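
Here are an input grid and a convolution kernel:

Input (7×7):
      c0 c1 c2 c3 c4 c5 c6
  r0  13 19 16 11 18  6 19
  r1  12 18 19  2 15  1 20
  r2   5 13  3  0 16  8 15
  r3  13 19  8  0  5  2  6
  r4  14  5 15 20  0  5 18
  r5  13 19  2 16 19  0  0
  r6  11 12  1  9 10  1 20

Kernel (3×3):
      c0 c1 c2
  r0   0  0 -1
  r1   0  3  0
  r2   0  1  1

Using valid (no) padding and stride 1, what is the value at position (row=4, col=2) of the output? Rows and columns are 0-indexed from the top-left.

67

The receptive field on the input at this output position is [15 20 0 / 2 16 19 / 1 9 10]. Elementwise product with the kernel and sum: 0·-1 + 16·3 + 9·1 + 10·1.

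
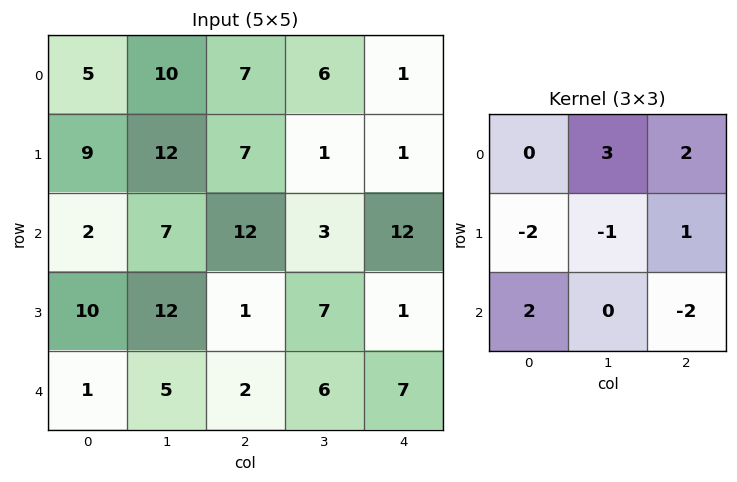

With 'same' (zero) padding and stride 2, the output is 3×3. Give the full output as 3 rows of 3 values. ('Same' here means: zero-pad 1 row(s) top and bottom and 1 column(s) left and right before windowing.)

-19 1 -11
32 10 -1
58 11 -16

Output[0,0]: The receptive field on the zero-padded input at this output position is [0 0 0 / 0 5 10 / 0 9 12]. Elementwise product with the kernel and sum: 0·3 + 0·2 + 0·-2 + 5·-1 + 10·1 + 0·2 + 12·-2.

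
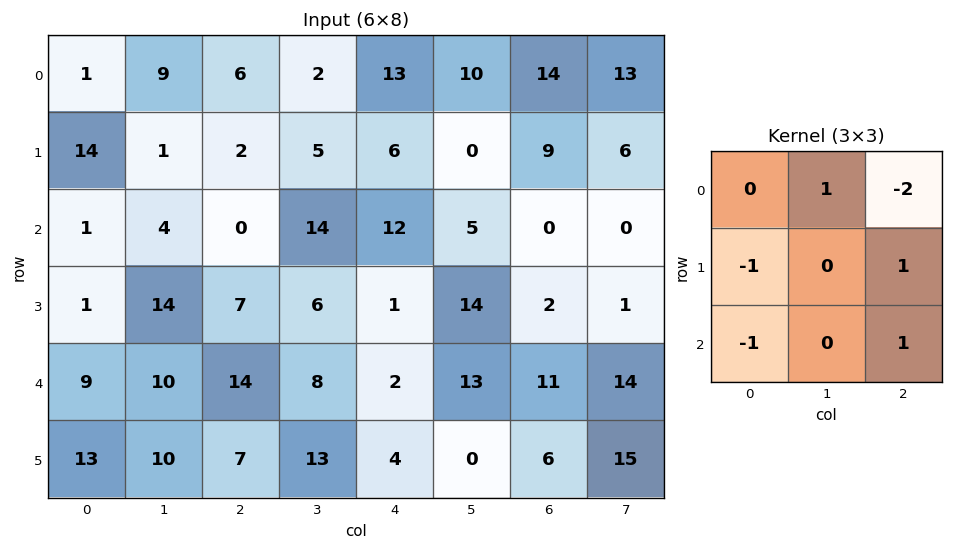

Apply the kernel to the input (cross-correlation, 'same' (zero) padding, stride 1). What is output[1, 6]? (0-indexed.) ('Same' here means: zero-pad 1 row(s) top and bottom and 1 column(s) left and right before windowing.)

-11

The receptive field on the zero-padded input at this output position is [10 14 13 / 0 9 6 / 5 0 0]. Elementwise product with the kernel and sum: 14·1 + 13·-2 + 0·-1 + 6·1 + 5·-1 + 0·1.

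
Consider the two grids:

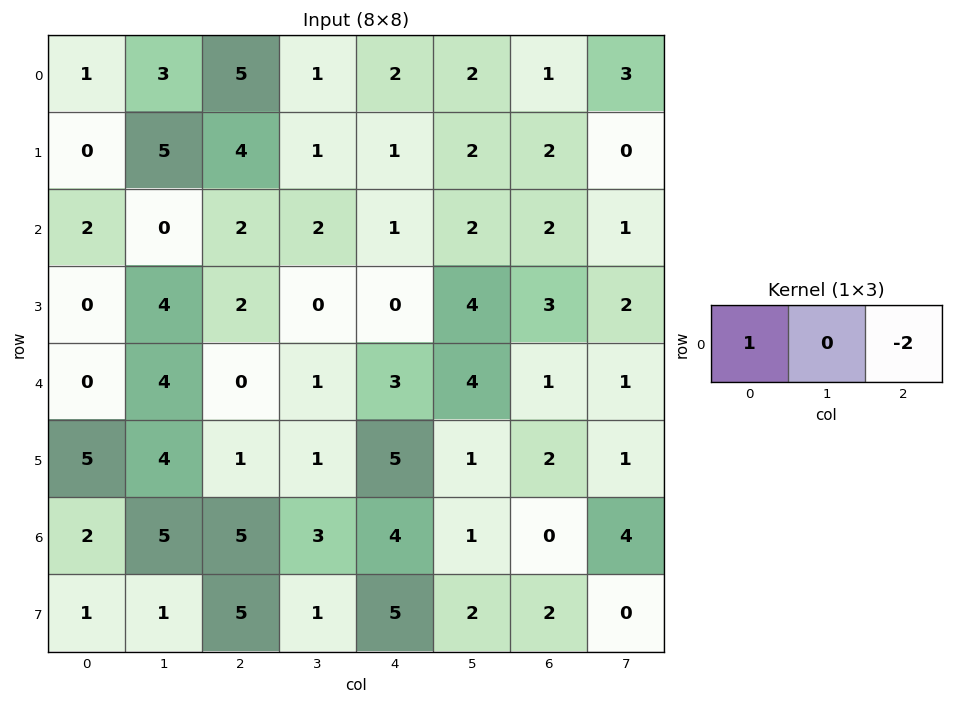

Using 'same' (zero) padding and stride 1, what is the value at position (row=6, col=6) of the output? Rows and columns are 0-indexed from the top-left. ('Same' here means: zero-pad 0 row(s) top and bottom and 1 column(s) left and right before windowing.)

The receptive field on the zero-padded input at this output position is [1 0 4]. Elementwise product with the kernel and sum: 1·1 + 4·-2.

-7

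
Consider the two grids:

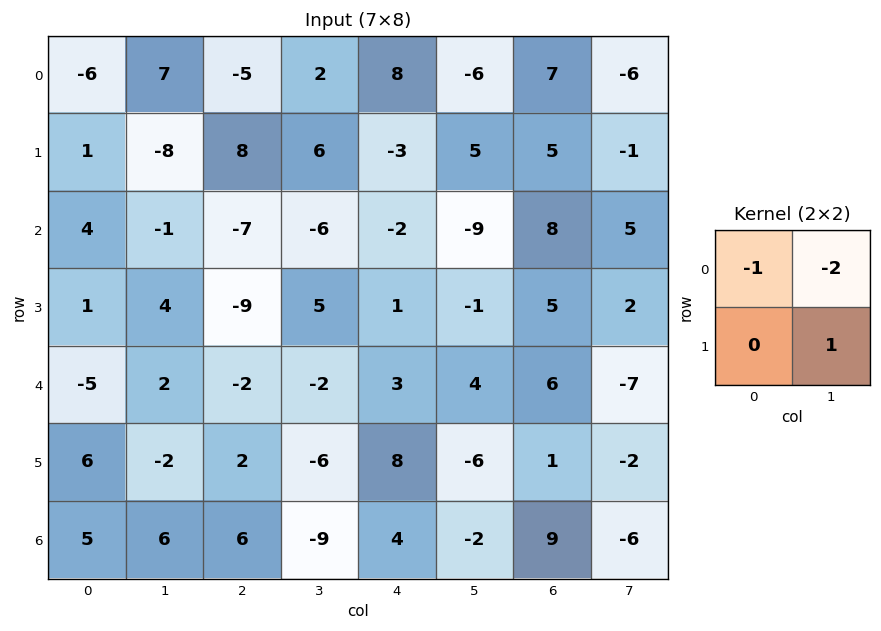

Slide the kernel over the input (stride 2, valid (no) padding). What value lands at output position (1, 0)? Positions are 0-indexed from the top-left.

The receptive field on the input at this output position is [4 -1 / 1 4]. Elementwise product with the kernel and sum: 4·-1 + -1·-2 + 4·1.

2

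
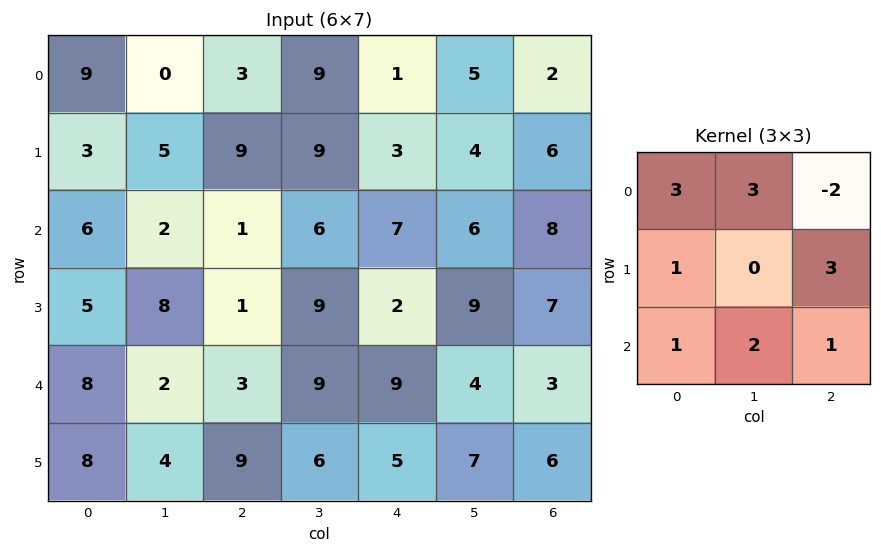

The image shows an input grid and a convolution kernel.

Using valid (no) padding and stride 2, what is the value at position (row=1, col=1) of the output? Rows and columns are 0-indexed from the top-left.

44

The receptive field on the input at this output position is [1 6 7 / 1 9 2 / 3 9 9]. Elementwise product with the kernel and sum: 1·3 + 6·3 + 7·-2 + 1·1 + 2·3 + 3·1 + 9·2 + 9·1.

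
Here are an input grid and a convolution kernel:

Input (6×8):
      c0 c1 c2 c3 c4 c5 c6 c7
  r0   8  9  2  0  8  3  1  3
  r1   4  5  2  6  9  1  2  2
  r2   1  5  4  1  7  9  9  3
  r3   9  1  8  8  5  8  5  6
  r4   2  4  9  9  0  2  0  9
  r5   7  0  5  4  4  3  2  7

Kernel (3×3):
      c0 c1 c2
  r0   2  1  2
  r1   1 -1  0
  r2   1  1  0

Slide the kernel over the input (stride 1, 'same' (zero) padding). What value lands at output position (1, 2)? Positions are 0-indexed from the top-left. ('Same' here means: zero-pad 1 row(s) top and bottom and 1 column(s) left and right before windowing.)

32

The receptive field on the zero-padded input at this output position is [9 2 0 / 5 2 6 / 5 4 1]. Elementwise product with the kernel and sum: 9·2 + 2·1 + 0·2 + 5·1 + 2·-1 + 5·1 + 4·1.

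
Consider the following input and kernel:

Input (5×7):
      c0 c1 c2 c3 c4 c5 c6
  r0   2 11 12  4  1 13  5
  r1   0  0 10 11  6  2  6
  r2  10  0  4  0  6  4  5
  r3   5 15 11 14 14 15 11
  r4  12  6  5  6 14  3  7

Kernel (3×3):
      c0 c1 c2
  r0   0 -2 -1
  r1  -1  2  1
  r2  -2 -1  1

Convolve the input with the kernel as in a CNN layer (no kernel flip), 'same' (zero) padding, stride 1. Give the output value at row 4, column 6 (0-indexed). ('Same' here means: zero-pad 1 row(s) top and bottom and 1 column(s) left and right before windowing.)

-11

The receptive field on the zero-padded input at this output position is [15 11 0 / 3 7 0 / 0 0 0]. Elementwise product with the kernel and sum: 11·-2 + 0·-1 + 3·-1 + 7·2 + 0·1 + 0·-2 + 0·-1 + 0·1.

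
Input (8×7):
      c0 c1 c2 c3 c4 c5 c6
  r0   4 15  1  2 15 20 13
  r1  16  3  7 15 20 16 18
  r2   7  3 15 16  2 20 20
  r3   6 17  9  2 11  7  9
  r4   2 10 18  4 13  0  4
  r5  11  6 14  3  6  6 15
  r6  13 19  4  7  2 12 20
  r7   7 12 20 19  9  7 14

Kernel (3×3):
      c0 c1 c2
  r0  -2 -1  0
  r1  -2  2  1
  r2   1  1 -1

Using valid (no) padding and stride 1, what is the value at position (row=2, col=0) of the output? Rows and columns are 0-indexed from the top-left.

The receptive field on the input at this output position is [7 3 15 / 6 17 9 / 2 10 18]. Elementwise product with the kernel and sum: 7·-2 + 3·-1 + 6·-2 + 17·2 + 9·1 + 2·1 + 10·1 + 18·-1.

8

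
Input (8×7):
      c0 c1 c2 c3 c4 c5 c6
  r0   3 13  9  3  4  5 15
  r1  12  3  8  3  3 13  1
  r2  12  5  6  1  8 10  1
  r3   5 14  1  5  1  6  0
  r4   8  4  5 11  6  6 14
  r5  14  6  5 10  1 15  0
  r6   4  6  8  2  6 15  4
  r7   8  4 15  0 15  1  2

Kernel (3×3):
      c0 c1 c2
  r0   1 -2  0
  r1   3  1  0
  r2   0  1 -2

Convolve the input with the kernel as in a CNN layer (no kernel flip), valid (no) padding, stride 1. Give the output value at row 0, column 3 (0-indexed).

-5

The receptive field on the input at this output position is [3 4 5 / 3 3 13 / 1 8 10]. Elementwise product with the kernel and sum: 3·1 + 4·-2 + 3·3 + 3·1 + 8·1 + 10·-2.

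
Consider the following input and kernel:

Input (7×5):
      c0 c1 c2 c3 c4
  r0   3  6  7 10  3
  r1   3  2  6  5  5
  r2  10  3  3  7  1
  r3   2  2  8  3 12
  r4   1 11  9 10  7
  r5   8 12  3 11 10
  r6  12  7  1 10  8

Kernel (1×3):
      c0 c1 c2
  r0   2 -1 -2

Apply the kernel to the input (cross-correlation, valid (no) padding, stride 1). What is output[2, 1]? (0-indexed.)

-11

The receptive field on the input at this output position is [3 3 7]. Elementwise product with the kernel and sum: 3·2 + 3·-1 + 7·-2.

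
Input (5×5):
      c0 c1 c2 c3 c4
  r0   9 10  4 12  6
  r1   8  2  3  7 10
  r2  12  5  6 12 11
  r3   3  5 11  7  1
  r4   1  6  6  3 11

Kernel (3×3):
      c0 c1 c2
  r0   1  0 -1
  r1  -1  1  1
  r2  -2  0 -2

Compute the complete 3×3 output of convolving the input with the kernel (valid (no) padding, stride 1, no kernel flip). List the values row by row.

-34 -28 -22
-24 -16 -14
5 -12 -42

Output[0,0]: The receptive field on the input at this output position is [9 10 4 / 8 2 3 / 12 5 6]. Elementwise product with the kernel and sum: 9·1 + 4·-1 + 8·-1 + 2·1 + 3·1 + 12·-2 + 6·-2.
Output[0,1]: The receptive field on the input at this output position is [10 4 12 / 2 3 7 / 5 6 12]. Elementwise product with the kernel and sum: 10·1 + 12·-1 + 2·-1 + 3·1 + 7·1 + 5·-2 + 12·-2.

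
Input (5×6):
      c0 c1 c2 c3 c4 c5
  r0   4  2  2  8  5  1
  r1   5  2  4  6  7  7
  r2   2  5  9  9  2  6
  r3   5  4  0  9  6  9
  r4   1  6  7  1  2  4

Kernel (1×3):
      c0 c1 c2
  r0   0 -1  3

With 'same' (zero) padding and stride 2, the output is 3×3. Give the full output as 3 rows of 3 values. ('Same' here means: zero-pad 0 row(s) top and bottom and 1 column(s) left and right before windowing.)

2 22 -2
13 18 16
17 -4 10

Output[0,0]: The receptive field on the zero-padded input at this output position is [0 4 2]. Elementwise product with the kernel and sum: 4·-1 + 2·3.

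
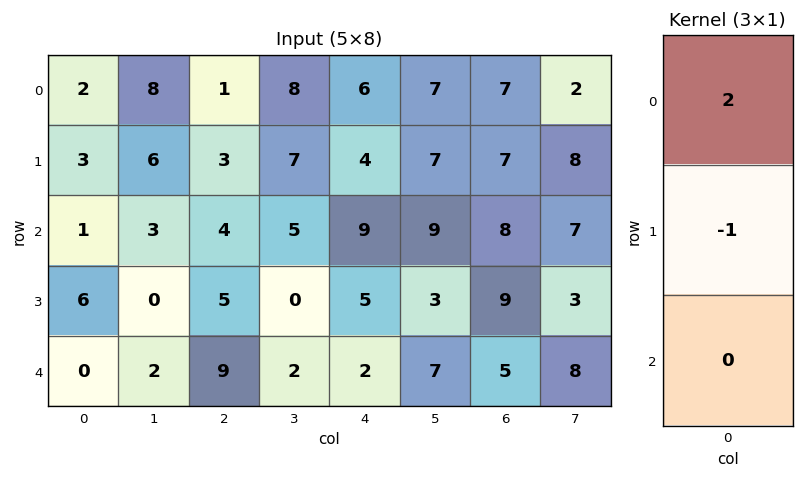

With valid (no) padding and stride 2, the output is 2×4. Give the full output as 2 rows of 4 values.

Output[0,0]: The receptive field on the input at this output position is [2 / 3 / 1]. Elementwise product with the kernel and sum: 2·2 + 3·-1.

1 -1 8 7
-4 3 13 7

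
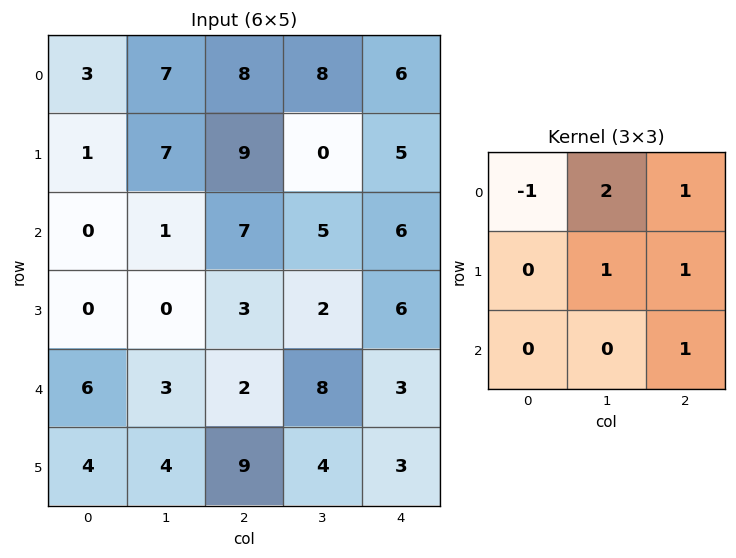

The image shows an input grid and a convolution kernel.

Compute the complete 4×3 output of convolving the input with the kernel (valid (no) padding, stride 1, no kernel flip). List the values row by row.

Output[0,0]: The receptive field on the input at this output position is [3 7 8 / 1 7 9 / 0 1 7]. Elementwise product with the kernel and sum: 3·-1 + 7·2 + 8·1 + 7·1 + 9·1 + 7·1.

42 31 25
33 25 13
14 31 20
17 22 21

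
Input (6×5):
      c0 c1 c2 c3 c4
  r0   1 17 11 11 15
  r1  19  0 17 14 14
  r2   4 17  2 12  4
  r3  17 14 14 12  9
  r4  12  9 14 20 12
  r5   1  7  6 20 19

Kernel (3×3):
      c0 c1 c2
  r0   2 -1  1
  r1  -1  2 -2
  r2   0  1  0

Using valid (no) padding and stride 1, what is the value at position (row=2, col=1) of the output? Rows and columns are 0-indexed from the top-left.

48

The receptive field on the input at this output position is [17 2 12 / 14 14 12 / 9 14 20]. Elementwise product with the kernel and sum: 17·2 + 2·-1 + 12·1 + 14·-1 + 14·2 + 12·-2 + 14·1.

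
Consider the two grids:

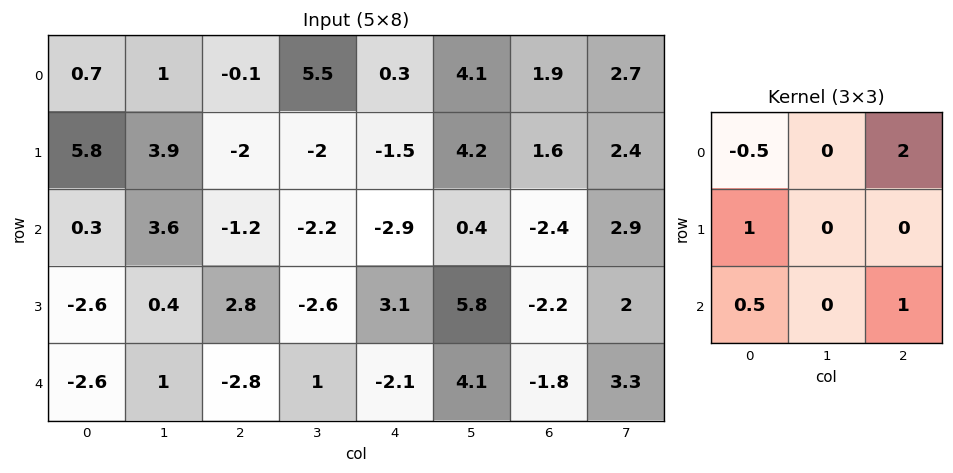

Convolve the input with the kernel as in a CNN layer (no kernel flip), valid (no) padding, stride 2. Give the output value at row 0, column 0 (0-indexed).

4.2

The receptive field on the input at this output position is [0.7 1 -0.1 / 5.8 3.9 -2 / 0.3 3.6 -1.2]. Elementwise product with the kernel and sum: 0.7·-0.5 + -0.1·2 + 5.8·1 + 0.3·0.5 + -1.2·1.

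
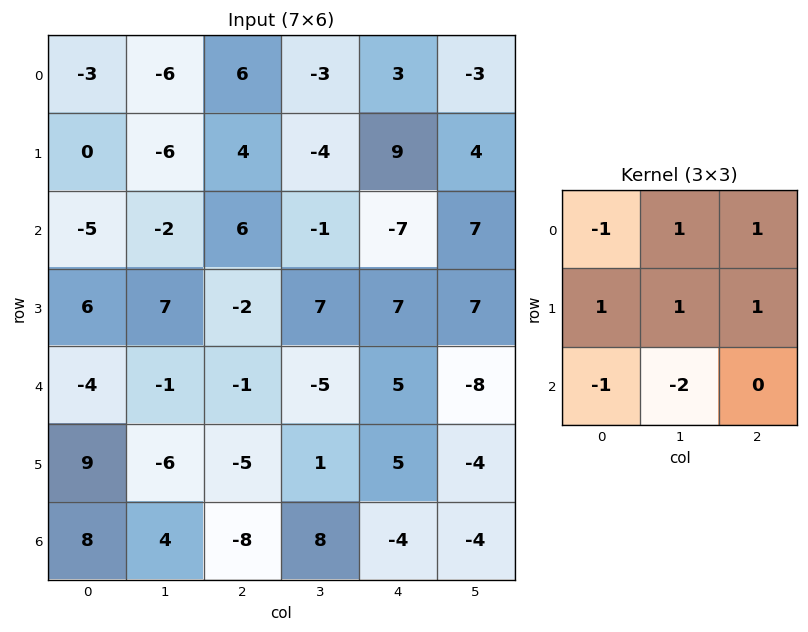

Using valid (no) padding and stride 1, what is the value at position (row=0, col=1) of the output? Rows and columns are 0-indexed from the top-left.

The receptive field on the input at this output position is [-6 6 -3 / -6 4 -4 / -2 6 -1]. Elementwise product with the kernel and sum: -6·-1 + 6·1 + -3·1 + -6·1 + 4·1 + -4·1 + -2·-1 + 6·-2.

-7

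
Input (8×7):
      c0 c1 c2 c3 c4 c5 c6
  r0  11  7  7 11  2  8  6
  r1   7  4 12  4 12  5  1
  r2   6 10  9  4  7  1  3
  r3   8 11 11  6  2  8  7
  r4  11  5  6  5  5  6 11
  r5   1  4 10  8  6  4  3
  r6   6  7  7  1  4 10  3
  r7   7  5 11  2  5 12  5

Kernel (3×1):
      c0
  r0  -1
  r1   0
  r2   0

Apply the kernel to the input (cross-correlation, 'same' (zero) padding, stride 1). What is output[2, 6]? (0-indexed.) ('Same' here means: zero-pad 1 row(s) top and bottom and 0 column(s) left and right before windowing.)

-1

The receptive field on the zero-padded input at this output position is [1 / 3 / 7]. Elementwise product with the kernel and sum: 1·-1.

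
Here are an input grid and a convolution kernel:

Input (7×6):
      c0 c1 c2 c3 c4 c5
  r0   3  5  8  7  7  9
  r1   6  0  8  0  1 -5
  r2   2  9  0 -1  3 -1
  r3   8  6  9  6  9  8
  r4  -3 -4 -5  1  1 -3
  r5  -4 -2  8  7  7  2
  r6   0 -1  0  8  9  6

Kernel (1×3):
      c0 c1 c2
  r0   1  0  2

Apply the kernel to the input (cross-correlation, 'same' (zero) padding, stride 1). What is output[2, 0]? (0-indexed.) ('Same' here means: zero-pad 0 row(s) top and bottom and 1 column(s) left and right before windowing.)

The receptive field on the zero-padded input at this output position is [0 2 9]. Elementwise product with the kernel and sum: 0·1 + 9·2.

18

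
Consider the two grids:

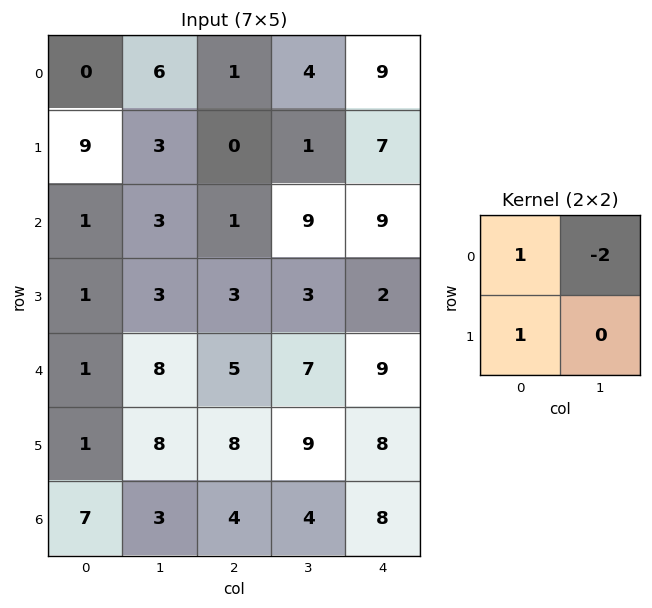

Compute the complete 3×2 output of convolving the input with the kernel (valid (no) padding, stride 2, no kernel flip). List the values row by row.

Output[0,0]: The receptive field on the input at this output position is [0 6 / 9 3]. Elementwise product with the kernel and sum: 0·1 + 6·-2 + 9·1.

-3 -7
-4 -14
-14 -1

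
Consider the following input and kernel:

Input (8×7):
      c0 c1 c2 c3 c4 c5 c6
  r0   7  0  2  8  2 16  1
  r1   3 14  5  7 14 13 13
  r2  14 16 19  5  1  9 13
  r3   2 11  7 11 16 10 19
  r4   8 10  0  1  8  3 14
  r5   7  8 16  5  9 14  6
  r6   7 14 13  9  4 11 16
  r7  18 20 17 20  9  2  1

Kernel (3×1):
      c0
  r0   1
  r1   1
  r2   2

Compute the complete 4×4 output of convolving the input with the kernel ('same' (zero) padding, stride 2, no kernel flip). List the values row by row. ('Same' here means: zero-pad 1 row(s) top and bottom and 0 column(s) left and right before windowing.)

13 12 30 27
21 38 47 64
24 39 42 45
50 63 31 24

Output[0,0]: The receptive field on the zero-padded input at this output position is [0 / 7 / 3]. Elementwise product with the kernel and sum: 0·1 + 7·1 + 3·2.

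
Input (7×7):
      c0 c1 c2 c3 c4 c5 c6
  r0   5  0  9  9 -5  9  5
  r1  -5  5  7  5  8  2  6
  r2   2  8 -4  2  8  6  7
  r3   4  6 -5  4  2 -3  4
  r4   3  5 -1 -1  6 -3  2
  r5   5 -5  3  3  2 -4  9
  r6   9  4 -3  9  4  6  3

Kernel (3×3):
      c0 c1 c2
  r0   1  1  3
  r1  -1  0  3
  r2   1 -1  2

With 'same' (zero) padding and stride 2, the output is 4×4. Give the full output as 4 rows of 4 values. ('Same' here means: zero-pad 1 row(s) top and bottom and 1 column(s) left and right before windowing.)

15 35 19 -13
42 44 31 -5
22 3 -18 -9
2 30 2 -1

Output[0,0]: The receptive field on the zero-padded input at this output position is [0 0 0 / 0 5 0 / 0 -5 5]. Elementwise product with the kernel and sum: 0·1 + 0·1 + 0·3 + 0·-1 + 0·3 + 0·1 + -5·-1 + 5·2.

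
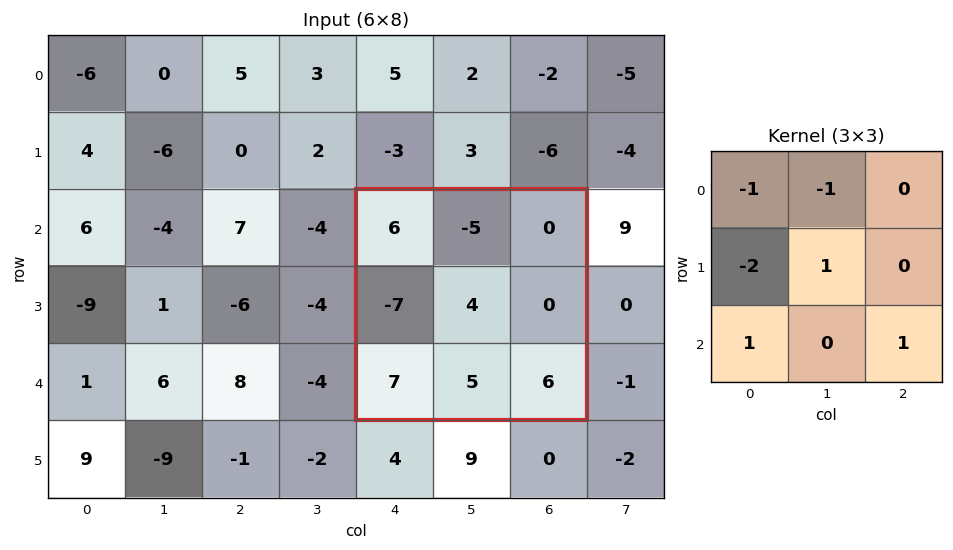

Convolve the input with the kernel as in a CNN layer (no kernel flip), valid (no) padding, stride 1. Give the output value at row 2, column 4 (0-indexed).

The receptive field on the input at this output position is [6 -5 0 / -7 4 0 / 7 5 6]. Elementwise product with the kernel and sum: 6·-1 + -5·-1 + -7·-2 + 4·1 + 7·1 + 6·1.

30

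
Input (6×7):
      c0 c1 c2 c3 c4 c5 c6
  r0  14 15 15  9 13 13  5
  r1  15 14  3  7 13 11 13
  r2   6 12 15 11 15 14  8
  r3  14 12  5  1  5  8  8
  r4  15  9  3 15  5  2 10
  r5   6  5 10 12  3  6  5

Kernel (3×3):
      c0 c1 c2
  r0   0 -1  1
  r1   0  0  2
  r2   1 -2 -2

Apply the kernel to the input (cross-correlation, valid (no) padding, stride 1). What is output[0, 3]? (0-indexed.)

-25

The receptive field on the input at this output position is [9 13 13 / 7 13 11 / 11 15 14]. Elementwise product with the kernel and sum: 13·-1 + 13·1 + 11·2 + 11·1 + 15·-2 + 14·-2.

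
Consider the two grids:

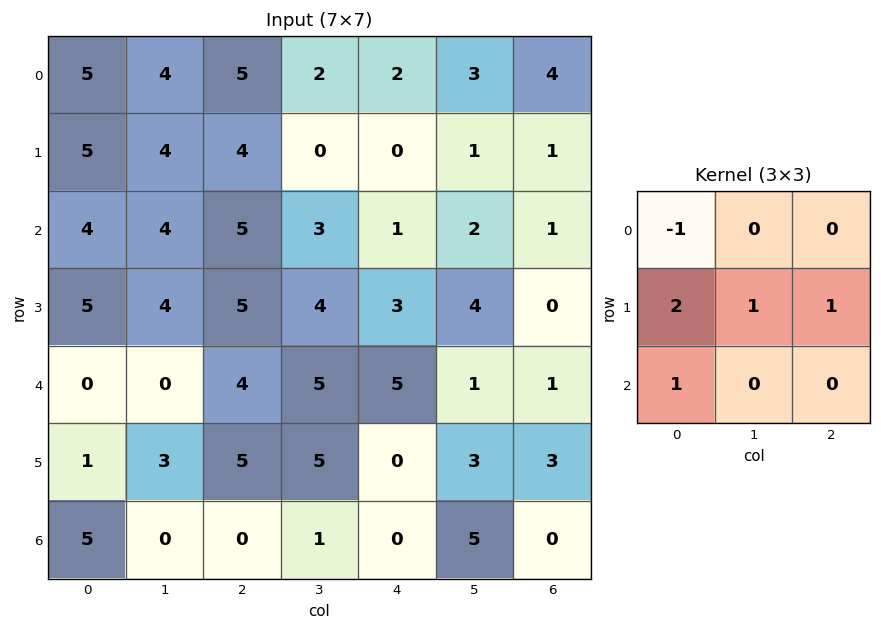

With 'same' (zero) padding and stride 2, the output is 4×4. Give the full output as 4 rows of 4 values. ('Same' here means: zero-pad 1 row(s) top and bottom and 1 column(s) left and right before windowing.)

9 19 9 11
8 16 13 8
0 8 17 2
5 -2 2 7

Output[0,0]: The receptive field on the zero-padded input at this output position is [0 0 0 / 0 5 4 / 0 5 4]. Elementwise product with the kernel and sum: 0·-1 + 0·2 + 5·1 + 4·1 + 0·1.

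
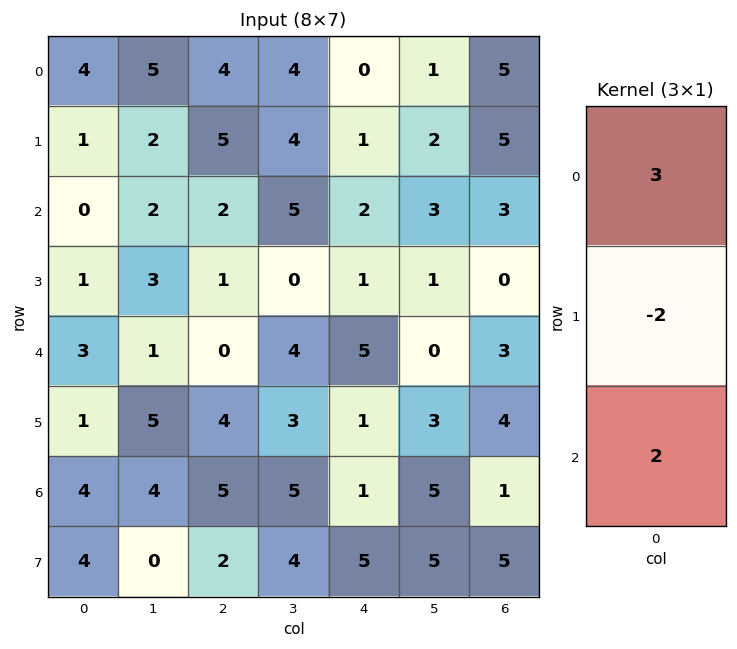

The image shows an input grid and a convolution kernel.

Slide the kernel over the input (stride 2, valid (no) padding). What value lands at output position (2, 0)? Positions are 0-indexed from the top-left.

The receptive field on the input at this output position is [3 / 1 / 4]. Elementwise product with the kernel and sum: 3·3 + 1·-2 + 4·2.

15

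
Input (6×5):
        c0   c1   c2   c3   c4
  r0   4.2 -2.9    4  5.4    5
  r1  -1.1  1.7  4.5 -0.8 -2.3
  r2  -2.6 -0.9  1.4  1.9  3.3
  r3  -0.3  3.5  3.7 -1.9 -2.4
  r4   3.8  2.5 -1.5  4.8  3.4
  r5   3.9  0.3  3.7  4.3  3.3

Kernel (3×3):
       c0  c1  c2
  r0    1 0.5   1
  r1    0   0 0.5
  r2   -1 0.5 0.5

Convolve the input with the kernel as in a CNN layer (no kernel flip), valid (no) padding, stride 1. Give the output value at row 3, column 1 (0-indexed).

9.55

The receptive field on the input at this output position is [3.5 3.7 -1.9 / 2.5 -1.5 4.8 / 0.3 3.7 4.3]. Elementwise product with the kernel and sum: 3.5·1 + 3.7·0.5 + -1.9·1 + 4.8·0.5 + 0.3·-1 + 3.7·0.5 + 4.3·0.5.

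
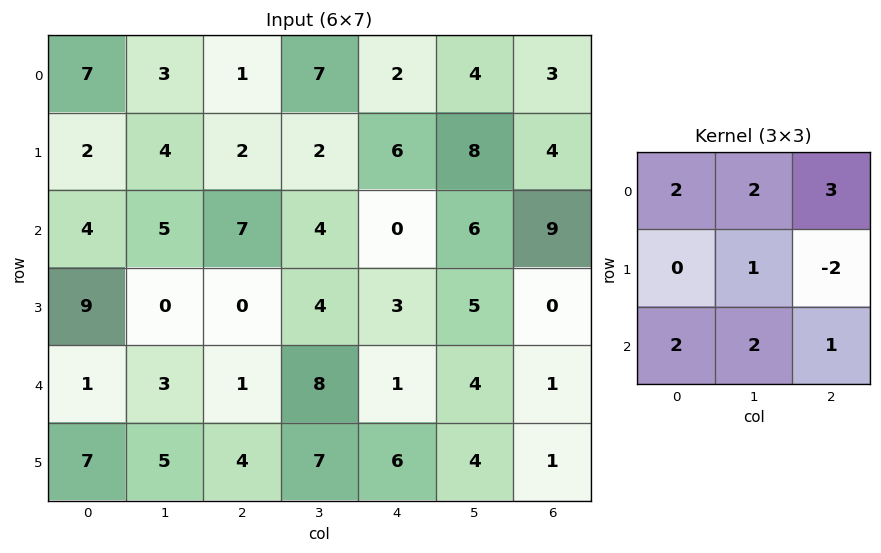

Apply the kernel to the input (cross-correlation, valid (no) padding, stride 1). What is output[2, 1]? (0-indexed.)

44

The receptive field on the input at this output position is [5 7 4 / 0 0 4 / 3 1 8]. Elementwise product with the kernel and sum: 5·2 + 7·2 + 4·3 + 0·1 + 4·-2 + 3·2 + 1·2 + 8·1.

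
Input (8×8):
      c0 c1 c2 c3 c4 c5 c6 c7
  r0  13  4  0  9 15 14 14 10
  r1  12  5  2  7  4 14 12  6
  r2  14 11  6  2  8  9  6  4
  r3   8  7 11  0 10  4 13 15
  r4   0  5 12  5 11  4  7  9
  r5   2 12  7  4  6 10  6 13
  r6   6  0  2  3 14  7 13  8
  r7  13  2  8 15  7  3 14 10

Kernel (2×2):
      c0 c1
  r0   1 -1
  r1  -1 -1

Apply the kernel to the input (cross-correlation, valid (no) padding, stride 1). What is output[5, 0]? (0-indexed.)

The receptive field on the input at this output position is [2 12 / 6 0]. Elementwise product with the kernel and sum: 2·1 + 12·-1 + 6·-1 + 0·-1.

-16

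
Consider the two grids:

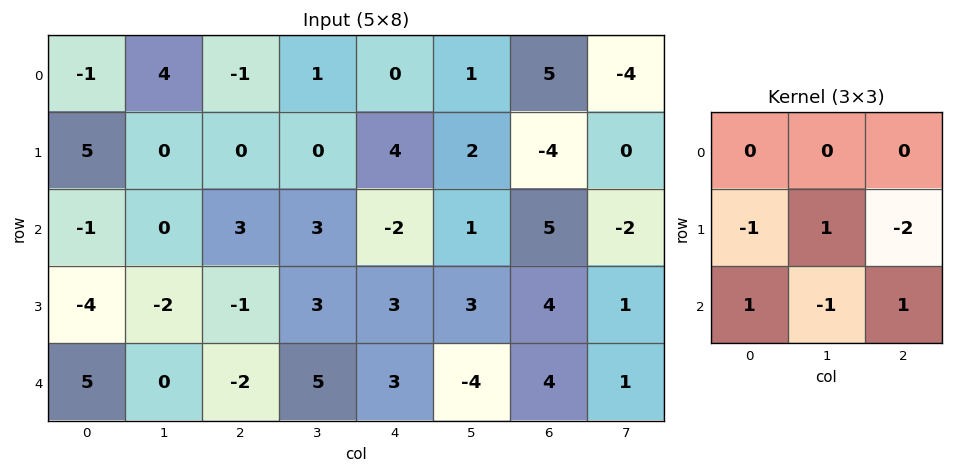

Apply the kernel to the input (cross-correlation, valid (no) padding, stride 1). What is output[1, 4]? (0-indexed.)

-3

The receptive field on the input at this output position is [4 2 -4 / -2 1 5 / 3 3 4]. Elementwise product with the kernel and sum: -2·-1 + 1·1 + 5·-2 + 3·1 + 3·-1 + 4·1.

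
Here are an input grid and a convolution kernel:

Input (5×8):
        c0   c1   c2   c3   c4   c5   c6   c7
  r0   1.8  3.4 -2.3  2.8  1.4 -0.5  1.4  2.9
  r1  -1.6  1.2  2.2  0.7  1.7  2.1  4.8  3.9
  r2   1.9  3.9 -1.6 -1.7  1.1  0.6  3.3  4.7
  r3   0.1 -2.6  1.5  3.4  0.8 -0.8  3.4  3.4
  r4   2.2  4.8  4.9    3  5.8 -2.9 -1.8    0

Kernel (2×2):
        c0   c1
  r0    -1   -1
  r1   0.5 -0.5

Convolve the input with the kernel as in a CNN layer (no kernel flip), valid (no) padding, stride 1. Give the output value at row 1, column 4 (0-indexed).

-3.55

The receptive field on the input at this output position is [1.7 2.1 / 1.1 0.6]. Elementwise product with the kernel and sum: 1.7·-1 + 2.1·-1 + 1.1·0.5 + 0.6·-0.5.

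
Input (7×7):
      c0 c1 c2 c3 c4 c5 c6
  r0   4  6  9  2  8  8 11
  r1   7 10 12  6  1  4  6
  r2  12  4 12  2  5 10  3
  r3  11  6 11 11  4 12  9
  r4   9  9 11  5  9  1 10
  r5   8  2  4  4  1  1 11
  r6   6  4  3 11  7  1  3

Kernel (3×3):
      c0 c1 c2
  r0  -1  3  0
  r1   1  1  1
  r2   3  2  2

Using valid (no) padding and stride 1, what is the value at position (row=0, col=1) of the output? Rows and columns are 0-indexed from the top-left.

The receptive field on the input at this output position is [6 9 2 / 10 12 6 / 4 12 2]. Elementwise product with the kernel and sum: 6·-1 + 9·3 + 10·1 + 12·1 + 6·1 + 4·3 + 12·2 + 2·2.

89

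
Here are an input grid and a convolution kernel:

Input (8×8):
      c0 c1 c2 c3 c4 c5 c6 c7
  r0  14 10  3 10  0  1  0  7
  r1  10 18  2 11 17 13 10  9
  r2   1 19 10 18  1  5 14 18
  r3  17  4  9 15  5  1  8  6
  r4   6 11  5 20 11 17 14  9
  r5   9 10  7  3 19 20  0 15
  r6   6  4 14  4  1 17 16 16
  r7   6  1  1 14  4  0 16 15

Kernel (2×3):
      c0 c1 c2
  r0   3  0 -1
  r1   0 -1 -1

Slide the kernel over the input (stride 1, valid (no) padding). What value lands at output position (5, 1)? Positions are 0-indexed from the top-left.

The receptive field on the input at this output position is [10 7 3 / 4 14 4]. Elementwise product with the kernel and sum: 10·3 + 3·-1 + 14·-1 + 4·-1.

9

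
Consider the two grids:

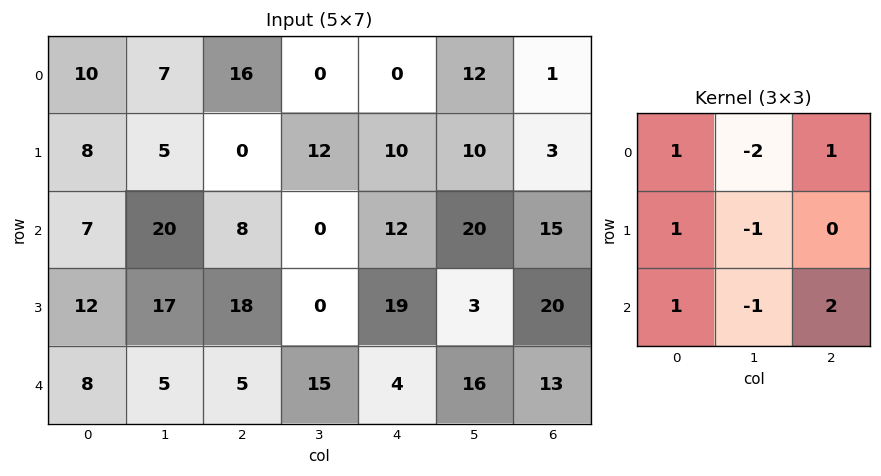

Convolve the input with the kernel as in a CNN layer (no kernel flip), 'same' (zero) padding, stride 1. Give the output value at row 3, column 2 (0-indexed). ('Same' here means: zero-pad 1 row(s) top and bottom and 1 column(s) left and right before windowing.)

The receptive field on the zero-padded input at this output position is [20 8 0 / 17 18 0 / 5 5 15]. Elementwise product with the kernel and sum: 20·1 + 8·-2 + 0·1 + 17·1 + 18·-1 + 5·1 + 5·-1 + 15·2.

33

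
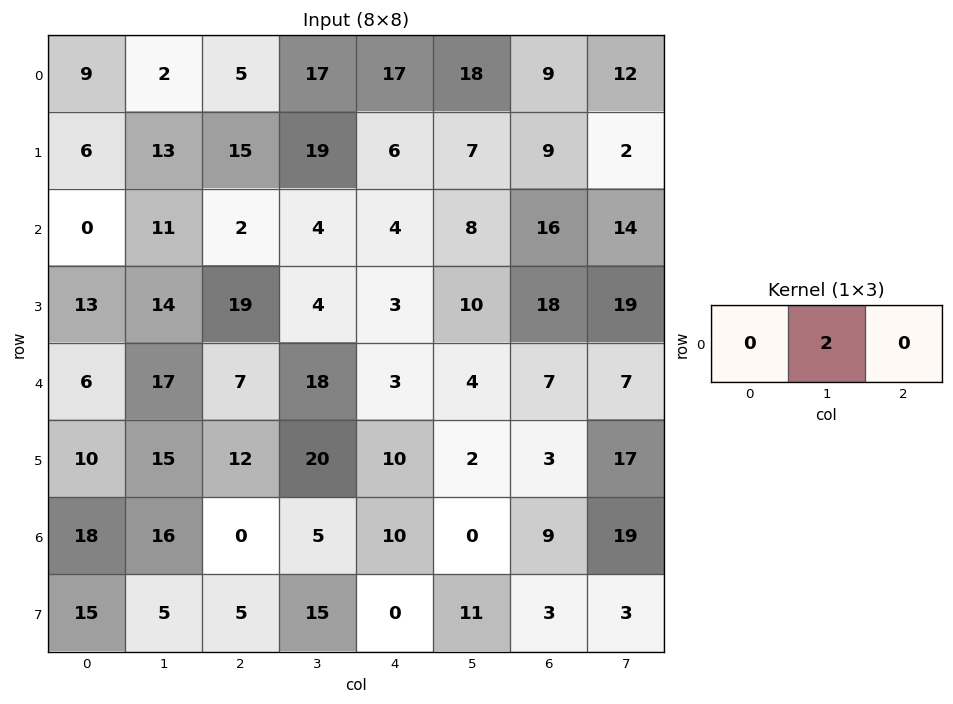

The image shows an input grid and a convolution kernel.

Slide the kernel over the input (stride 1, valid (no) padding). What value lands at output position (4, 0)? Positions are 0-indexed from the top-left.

34

The receptive field on the input at this output position is [6 17 7]. Elementwise product with the kernel and sum: 17·2.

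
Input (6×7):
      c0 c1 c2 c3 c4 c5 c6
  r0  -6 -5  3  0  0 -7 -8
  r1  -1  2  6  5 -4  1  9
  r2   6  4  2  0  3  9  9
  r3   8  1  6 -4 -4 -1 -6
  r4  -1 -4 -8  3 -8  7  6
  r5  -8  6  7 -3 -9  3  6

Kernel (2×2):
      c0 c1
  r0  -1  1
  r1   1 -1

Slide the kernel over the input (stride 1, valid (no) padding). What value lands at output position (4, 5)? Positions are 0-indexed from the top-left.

-4

The receptive field on the input at this output position is [7 6 / 3 6]. Elementwise product with the kernel and sum: 7·-1 + 6·1 + 3·1 + 6·-1.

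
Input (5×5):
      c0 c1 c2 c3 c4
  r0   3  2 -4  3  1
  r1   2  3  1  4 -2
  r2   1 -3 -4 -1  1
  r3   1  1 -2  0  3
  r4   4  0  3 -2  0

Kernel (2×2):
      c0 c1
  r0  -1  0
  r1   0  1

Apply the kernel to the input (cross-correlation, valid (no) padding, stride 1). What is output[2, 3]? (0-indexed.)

4

The receptive field on the input at this output position is [-1 1 / 0 3]. Elementwise product with the kernel and sum: -1·-1 + 3·1.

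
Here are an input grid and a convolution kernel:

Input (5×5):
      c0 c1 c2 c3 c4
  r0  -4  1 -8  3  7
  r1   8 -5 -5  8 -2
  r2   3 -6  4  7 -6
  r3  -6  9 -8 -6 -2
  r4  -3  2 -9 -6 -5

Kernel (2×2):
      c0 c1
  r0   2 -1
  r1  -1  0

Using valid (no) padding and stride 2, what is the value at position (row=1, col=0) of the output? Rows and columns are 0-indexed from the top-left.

The receptive field on the input at this output position is [3 -6 / -6 9]. Elementwise product with the kernel and sum: 3·2 + -6·-1 + -6·-1.

18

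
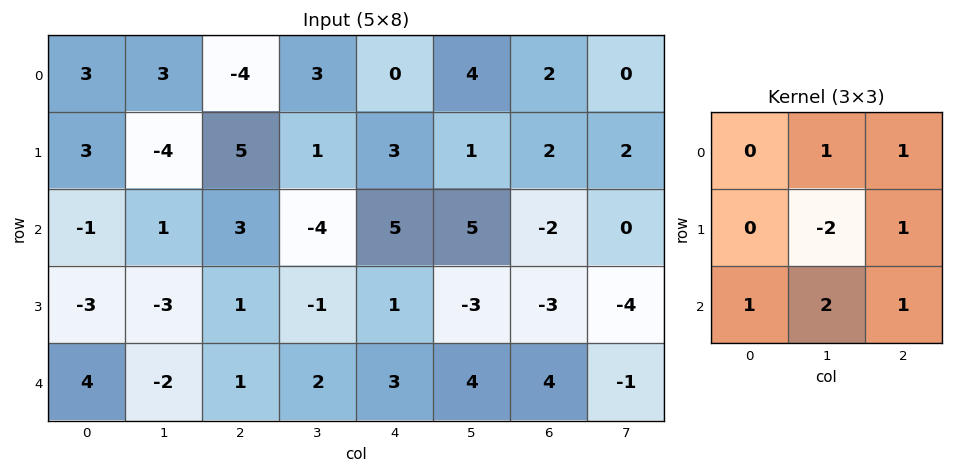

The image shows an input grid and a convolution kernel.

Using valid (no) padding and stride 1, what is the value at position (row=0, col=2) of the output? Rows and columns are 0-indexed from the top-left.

The receptive field on the input at this output position is [-4 3 0 / 5 1 3 / 3 -4 5]. Elementwise product with the kernel and sum: 3·1 + 0·1 + 1·-2 + 3·1 + 3·1 + -4·2 + 5·1.

4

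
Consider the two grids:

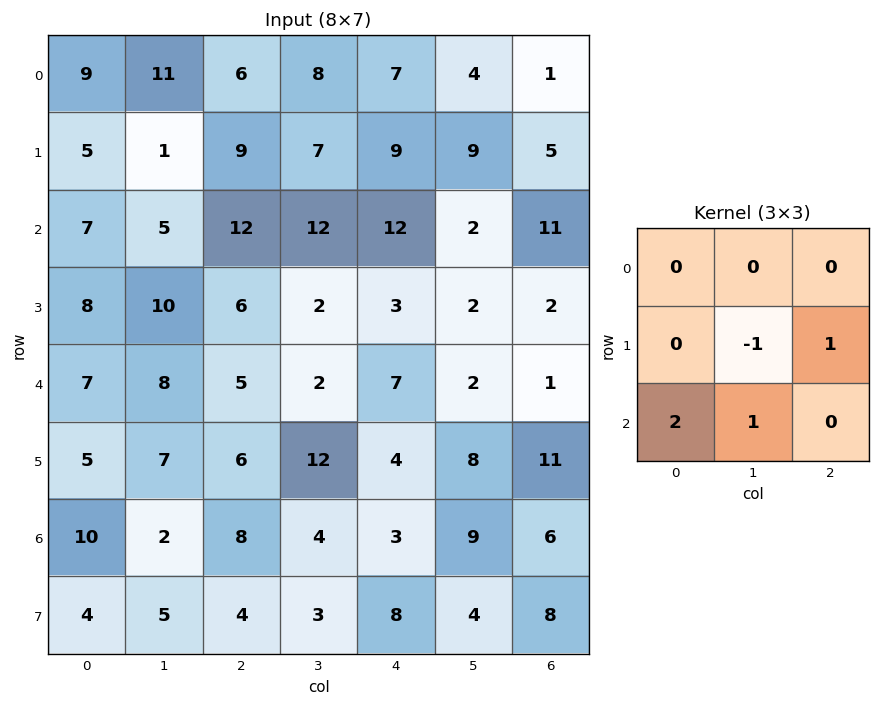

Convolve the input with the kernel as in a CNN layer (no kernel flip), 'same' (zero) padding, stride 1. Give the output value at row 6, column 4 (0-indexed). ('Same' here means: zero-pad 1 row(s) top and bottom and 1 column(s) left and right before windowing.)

20

The receptive field on the zero-padded input at this output position is [12 4 8 / 4 3 9 / 3 8 4]. Elementwise product with the kernel and sum: 3·-1 + 9·1 + 3·2 + 8·1.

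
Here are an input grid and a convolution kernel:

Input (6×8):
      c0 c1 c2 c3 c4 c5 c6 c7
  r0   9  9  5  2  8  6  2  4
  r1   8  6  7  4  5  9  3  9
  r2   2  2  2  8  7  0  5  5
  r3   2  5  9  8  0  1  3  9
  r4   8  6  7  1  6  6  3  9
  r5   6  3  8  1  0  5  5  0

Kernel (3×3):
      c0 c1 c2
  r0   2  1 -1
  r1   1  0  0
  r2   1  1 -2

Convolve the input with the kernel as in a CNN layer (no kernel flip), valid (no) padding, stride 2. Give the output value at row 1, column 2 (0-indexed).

15

The receptive field on the input at this output position is [7 0 5 / 0 1 3 / 6 6 3]. Elementwise product with the kernel and sum: 7·2 + 0·1 + 5·-1 + 0·1 + 6·1 + 6·1 + 3·-2.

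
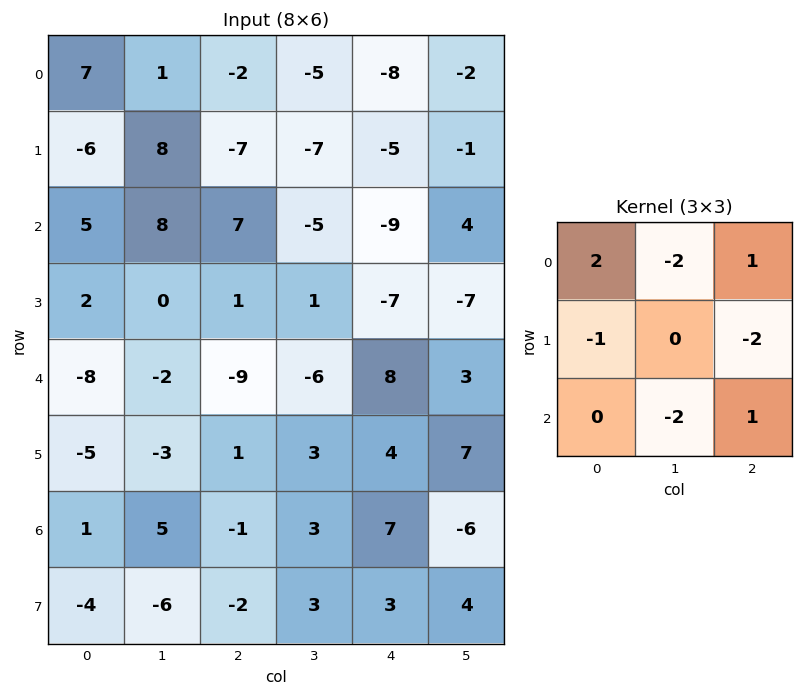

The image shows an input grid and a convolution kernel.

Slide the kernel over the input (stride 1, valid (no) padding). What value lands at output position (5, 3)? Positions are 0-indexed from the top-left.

12

The receptive field on the input at this output position is [3 4 7 / 3 7 -6 / 3 3 4]. Elementwise product with the kernel and sum: 3·2 + 4·-2 + 7·1 + 3·-1 + -6·-2 + 3·-2 + 4·1.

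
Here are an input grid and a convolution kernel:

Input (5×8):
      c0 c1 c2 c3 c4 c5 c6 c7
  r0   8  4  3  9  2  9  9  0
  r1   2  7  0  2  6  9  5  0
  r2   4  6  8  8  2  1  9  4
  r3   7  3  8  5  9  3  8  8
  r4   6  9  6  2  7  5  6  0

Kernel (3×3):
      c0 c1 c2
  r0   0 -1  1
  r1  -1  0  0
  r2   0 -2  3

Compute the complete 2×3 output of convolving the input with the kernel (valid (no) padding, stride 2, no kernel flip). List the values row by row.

9 -17 19
-5 3 7

Output[0,0]: The receptive field on the input at this output position is [8 4 3 / 2 7 0 / 4 6 8]. Elementwise product with the kernel and sum: 4·-1 + 3·1 + 2·-1 + 6·-2 + 8·3.
Output[0,1]: The receptive field on the input at this output position is [3 9 2 / 0 2 6 / 8 8 2]. Elementwise product with the kernel and sum: 9·-1 + 2·1 + 0·-1 + 8·-2 + 2·3.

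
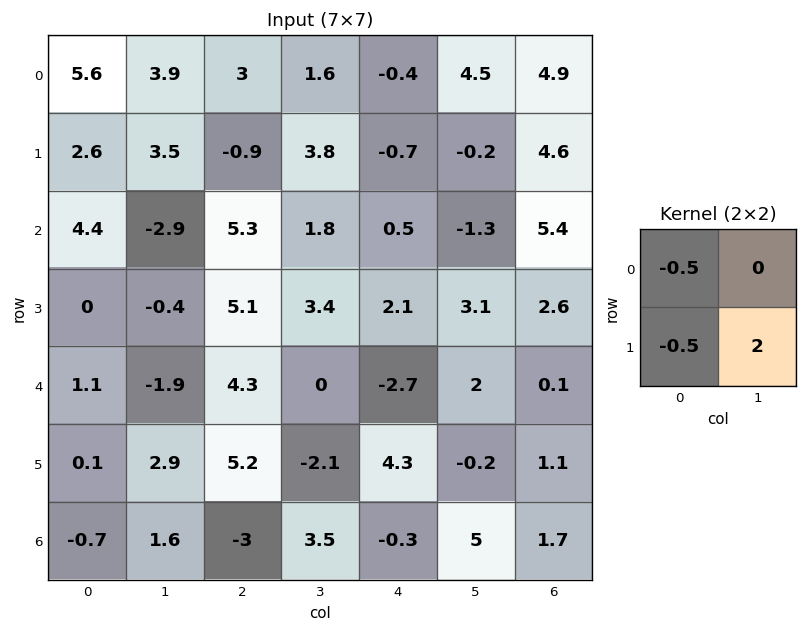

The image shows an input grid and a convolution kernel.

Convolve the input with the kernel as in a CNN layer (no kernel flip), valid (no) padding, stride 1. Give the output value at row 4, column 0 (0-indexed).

5.2

The receptive field on the input at this output position is [1.1 -1.9 / 0.1 2.9]. Elementwise product with the kernel and sum: 1.1·-0.5 + 0.1·-0.5 + 2.9·2.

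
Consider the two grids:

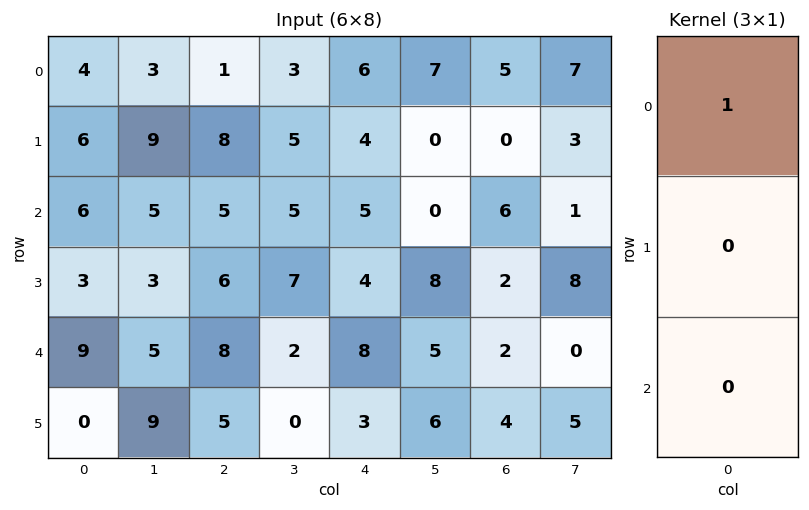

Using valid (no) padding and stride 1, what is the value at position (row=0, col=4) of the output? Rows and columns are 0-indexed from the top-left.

6

The receptive field on the input at this output position is [6 / 4 / 5]. Elementwise product with the kernel and sum: 6·1.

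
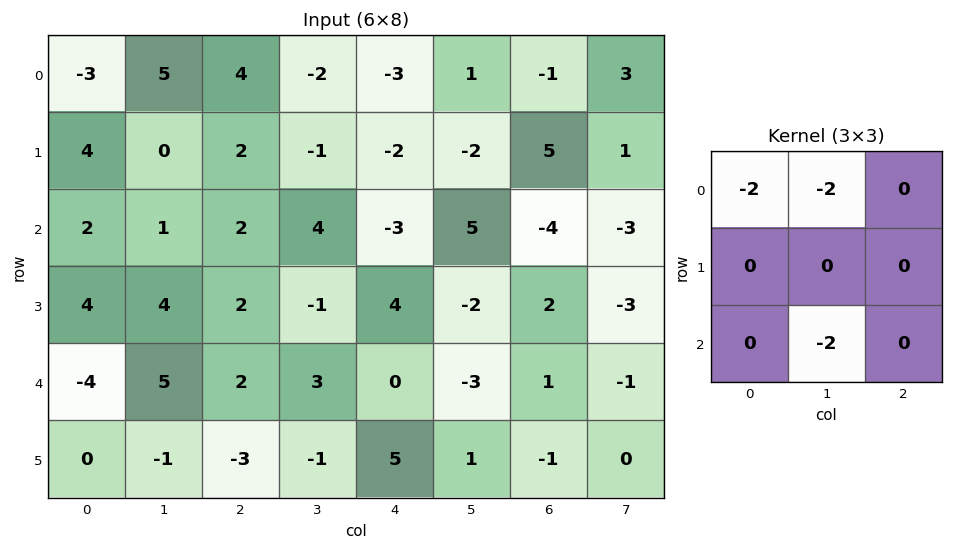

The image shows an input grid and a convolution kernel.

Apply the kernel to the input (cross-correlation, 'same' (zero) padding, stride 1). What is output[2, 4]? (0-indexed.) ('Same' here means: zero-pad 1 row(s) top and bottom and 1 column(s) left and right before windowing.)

-2

The receptive field on the zero-padded input at this output position is [-1 -2 -2 / 4 -3 5 / -1 4 -2]. Elementwise product with the kernel and sum: -1·-2 + -2·-2 + 4·-2.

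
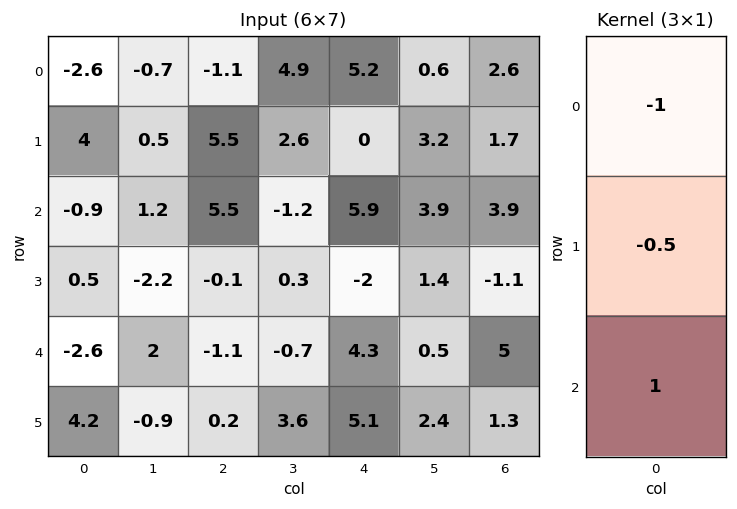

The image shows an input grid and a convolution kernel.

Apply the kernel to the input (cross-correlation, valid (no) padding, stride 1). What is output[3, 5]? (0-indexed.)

The receptive field on the input at this output position is [1.4 / 0.5 / 2.4]. Elementwise product with the kernel and sum: 1.4·-1 + 0.5·-0.5 + 2.4·1.

0.75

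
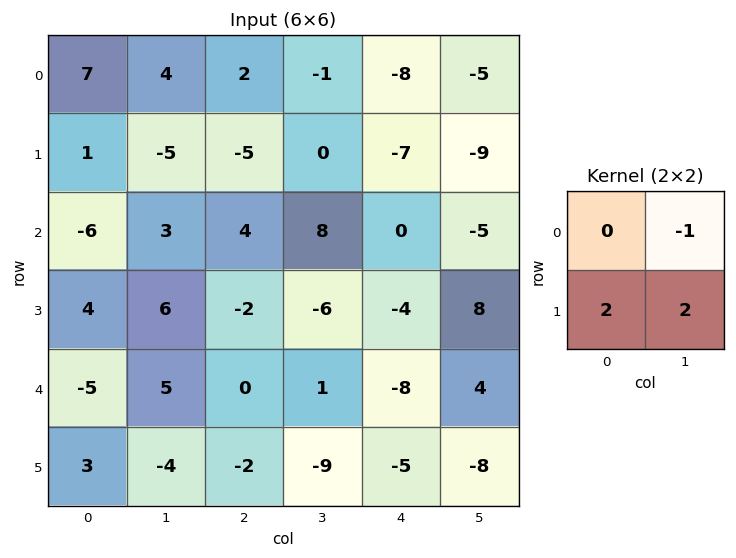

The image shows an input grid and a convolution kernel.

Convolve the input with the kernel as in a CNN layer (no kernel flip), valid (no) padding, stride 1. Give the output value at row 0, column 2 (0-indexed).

-9

The receptive field on the input at this output position is [2 -1 / -5 0]. Elementwise product with the kernel and sum: -1·-1 + -5·2 + 0·2.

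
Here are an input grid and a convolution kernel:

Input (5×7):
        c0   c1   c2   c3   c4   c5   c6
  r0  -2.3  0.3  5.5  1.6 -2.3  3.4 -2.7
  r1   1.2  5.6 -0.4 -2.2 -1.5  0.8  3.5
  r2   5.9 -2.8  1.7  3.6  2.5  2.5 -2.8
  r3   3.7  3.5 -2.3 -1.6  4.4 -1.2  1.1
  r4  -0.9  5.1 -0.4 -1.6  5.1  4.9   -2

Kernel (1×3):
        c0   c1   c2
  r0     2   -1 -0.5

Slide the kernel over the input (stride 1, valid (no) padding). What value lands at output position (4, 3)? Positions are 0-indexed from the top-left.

The receptive field on the input at this output position is [-1.6 5.1 4.9]. Elementwise product with the kernel and sum: -1.6·2 + 5.1·-1 + 4.9·-0.5.

-10.75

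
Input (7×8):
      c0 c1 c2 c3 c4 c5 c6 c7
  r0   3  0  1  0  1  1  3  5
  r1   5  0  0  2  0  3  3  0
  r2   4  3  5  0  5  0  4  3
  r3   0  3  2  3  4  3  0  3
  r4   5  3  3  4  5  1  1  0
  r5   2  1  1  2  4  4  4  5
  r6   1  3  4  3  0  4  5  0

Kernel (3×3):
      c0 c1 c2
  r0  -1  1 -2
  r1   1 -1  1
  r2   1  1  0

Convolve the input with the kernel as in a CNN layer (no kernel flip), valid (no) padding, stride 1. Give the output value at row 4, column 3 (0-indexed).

4

The receptive field on the input at this output position is [4 5 1 / 2 4 4 / 3 0 4]. Elementwise product with the kernel and sum: 4·-1 + 5·1 + 1·-2 + 2·1 + 4·-1 + 4·1 + 3·1 + 0·1.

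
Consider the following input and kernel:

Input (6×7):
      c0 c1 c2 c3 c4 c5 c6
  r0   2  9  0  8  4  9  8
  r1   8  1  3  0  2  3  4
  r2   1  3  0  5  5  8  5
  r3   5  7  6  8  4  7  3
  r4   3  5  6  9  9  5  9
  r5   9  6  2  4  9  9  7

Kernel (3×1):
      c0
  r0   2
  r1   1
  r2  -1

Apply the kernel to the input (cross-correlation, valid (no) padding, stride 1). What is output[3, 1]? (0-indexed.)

The receptive field on the input at this output position is [7 / 5 / 6]. Elementwise product with the kernel and sum: 7·2 + 5·1 + 6·-1.

13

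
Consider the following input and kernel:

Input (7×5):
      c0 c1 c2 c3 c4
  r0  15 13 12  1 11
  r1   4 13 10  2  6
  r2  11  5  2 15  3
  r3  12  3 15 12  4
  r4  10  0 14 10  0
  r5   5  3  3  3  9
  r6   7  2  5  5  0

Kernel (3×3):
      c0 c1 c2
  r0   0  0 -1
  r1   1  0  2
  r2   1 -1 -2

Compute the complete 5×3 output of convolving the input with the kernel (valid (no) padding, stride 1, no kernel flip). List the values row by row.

14 -11 -8
-16 -3 -3
22 -22 24
19 2 -8
-8 -14 21

Output[0,0]: The receptive field on the input at this output position is [15 13 12 / 4 13 10 / 11 5 2]. Elementwise product with the kernel and sum: 12·-1 + 4·1 + 10·2 + 11·1 + 5·-1 + 2·-2.
Output[0,1]: The receptive field on the input at this output position is [13 12 1 / 13 10 2 / 5 2 15]. Elementwise product with the kernel and sum: 1·-1 + 13·1 + 2·2 + 5·1 + 2·-1 + 15·-2.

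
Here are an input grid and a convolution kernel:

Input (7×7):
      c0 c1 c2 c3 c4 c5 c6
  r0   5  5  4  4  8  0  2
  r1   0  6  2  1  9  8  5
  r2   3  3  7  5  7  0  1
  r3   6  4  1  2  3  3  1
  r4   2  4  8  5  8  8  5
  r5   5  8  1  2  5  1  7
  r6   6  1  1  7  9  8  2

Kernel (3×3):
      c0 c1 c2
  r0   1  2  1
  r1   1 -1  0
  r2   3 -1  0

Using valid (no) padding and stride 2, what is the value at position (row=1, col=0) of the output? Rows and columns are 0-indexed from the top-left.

The receptive field on the input at this output position is [3 3 7 / 6 4 1 / 2 4 8]. Elementwise product with the kernel and sum: 3·1 + 3·2 + 7·1 + 6·1 + 4·-1 + 2·3 + 4·-1.

20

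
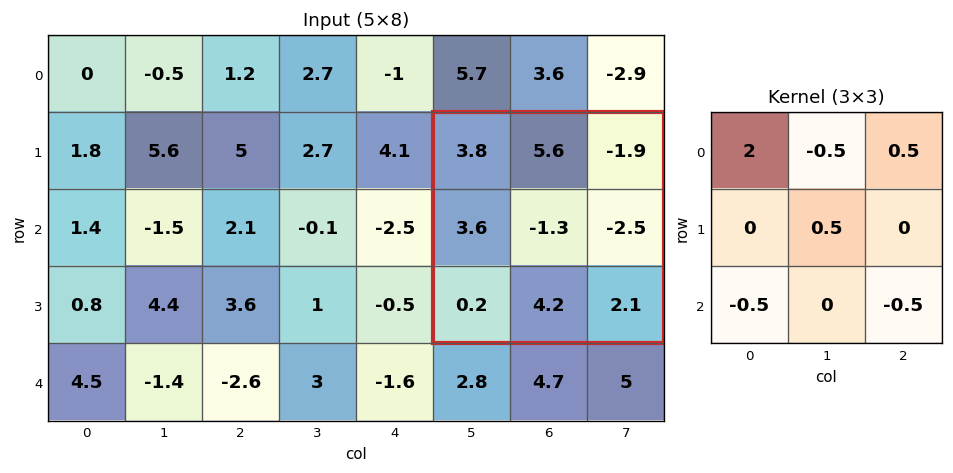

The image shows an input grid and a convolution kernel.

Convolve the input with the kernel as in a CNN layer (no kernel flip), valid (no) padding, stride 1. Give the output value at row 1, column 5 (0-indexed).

The receptive field on the input at this output position is [3.8 5.6 -1.9 / 3.6 -1.3 -2.5 / 0.2 4.2 2.1]. Elementwise product with the kernel and sum: 3.8·2 + 5.6·-0.5 + -1.9·0.5 + -1.3·0.5 + 0.2·-0.5 + 2.1·-0.5.

2.05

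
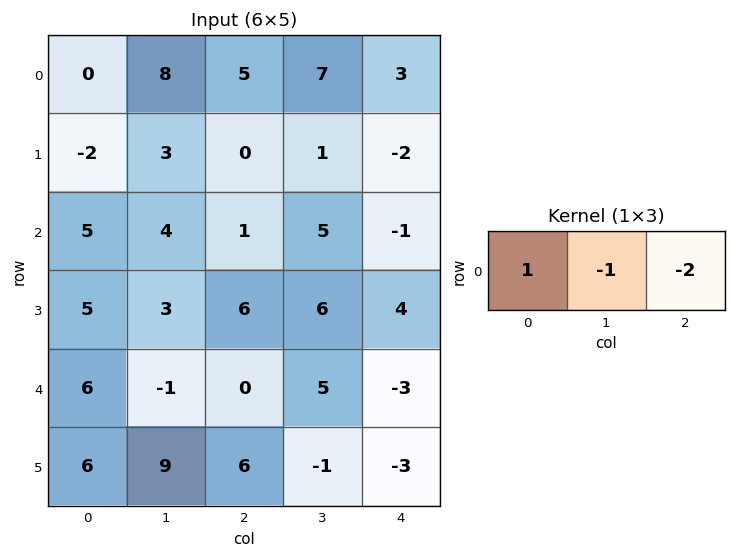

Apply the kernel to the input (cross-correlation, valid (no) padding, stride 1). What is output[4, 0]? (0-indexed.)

7

The receptive field on the input at this output position is [6 -1 0]. Elementwise product with the kernel and sum: 6·1 + -1·-1 + 0·-2.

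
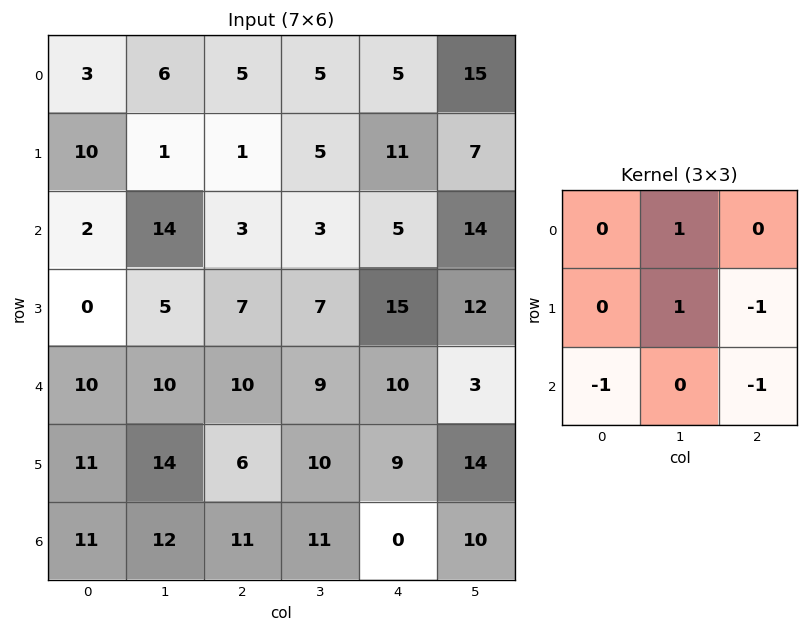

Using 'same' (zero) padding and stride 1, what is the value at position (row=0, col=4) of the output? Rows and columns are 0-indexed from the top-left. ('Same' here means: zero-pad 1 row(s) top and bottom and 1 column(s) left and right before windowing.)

-22

The receptive field on the zero-padded input at this output position is [0 0 0 / 5 5 15 / 5 11 7]. Elementwise product with the kernel and sum: 0·1 + 5·1 + 15·-1 + 5·-1 + 7·-1.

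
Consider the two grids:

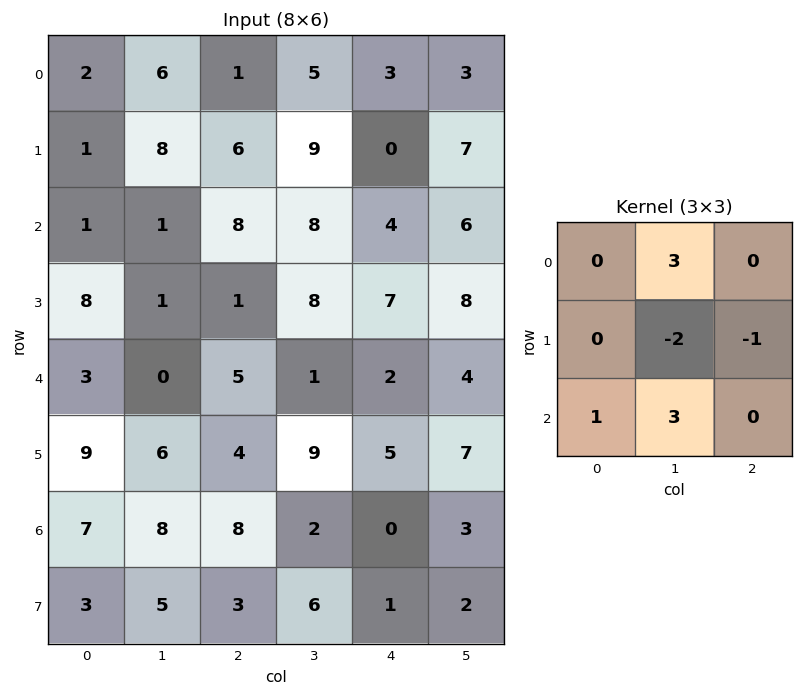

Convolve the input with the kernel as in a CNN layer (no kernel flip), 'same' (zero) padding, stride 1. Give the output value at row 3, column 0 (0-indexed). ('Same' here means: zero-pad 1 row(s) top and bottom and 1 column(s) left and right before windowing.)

The receptive field on the zero-padded input at this output position is [0 1 1 / 0 8 1 / 0 3 0]. Elementwise product with the kernel and sum: 1·3 + 8·-2 + 1·-1 + 0·1 + 3·3.

-5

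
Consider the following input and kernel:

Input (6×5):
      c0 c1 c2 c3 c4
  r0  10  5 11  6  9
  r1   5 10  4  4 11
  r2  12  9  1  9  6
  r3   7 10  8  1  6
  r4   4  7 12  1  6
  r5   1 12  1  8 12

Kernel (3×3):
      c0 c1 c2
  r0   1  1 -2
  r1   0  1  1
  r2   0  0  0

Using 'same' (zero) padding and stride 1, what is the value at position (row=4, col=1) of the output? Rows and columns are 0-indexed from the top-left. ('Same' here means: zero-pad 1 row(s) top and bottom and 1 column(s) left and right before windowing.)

The receptive field on the zero-padded input at this output position is [7 10 8 / 4 7 12 / 1 12 1]. Elementwise product with the kernel and sum: 7·1 + 10·1 + 8·-2 + 7·1 + 12·1.

20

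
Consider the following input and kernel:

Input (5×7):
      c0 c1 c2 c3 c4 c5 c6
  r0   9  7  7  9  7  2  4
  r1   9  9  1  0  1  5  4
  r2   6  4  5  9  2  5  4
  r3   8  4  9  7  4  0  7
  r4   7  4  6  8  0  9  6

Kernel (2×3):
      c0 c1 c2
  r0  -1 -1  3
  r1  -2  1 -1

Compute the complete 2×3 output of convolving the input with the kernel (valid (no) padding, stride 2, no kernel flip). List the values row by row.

-5 2 2
-16 -23 -10

Output[0,0]: The receptive field on the input at this output position is [9 7 7 / 9 9 1]. Elementwise product with the kernel and sum: 9·-1 + 7·-1 + 7·3 + 9·-2 + 9·1 + 1·-1.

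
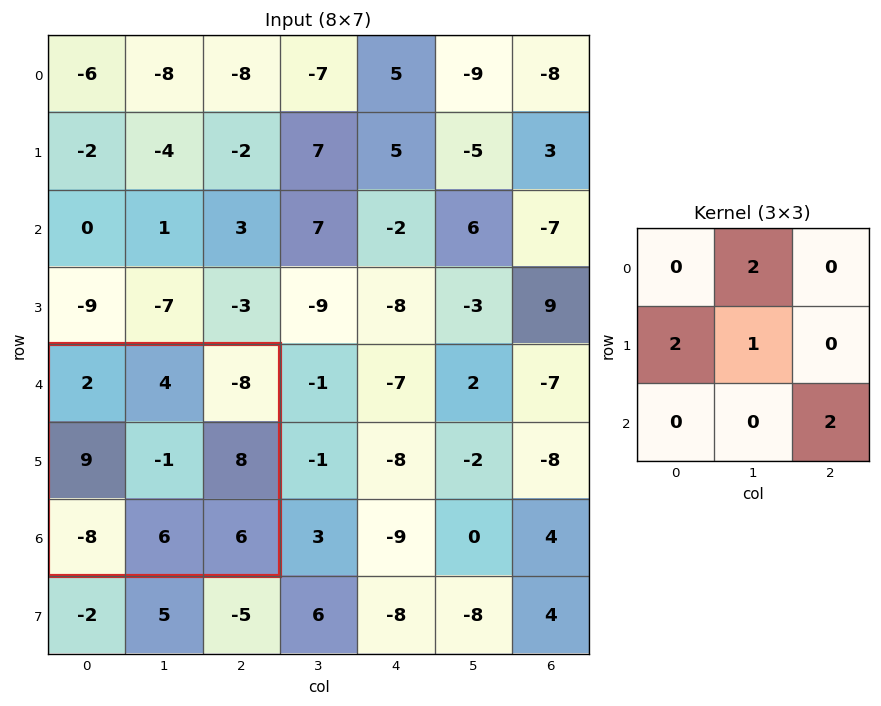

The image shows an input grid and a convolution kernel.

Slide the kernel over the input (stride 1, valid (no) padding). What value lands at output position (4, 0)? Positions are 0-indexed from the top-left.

37

The receptive field on the input at this output position is [2 4 -8 / 9 -1 8 / -8 6 6]. Elementwise product with the kernel and sum: 4·2 + 9·2 + -1·1 + 6·2.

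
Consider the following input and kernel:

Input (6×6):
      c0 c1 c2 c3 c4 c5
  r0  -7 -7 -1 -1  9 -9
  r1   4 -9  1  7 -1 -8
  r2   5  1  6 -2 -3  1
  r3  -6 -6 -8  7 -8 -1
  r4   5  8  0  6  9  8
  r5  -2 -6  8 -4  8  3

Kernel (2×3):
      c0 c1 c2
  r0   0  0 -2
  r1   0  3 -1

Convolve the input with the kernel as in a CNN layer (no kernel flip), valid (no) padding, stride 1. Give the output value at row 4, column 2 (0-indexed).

The receptive field on the input at this output position is [0 6 9 / 8 -4 8]. Elementwise product with the kernel and sum: 9·-2 + -4·3 + 8·-1.

-38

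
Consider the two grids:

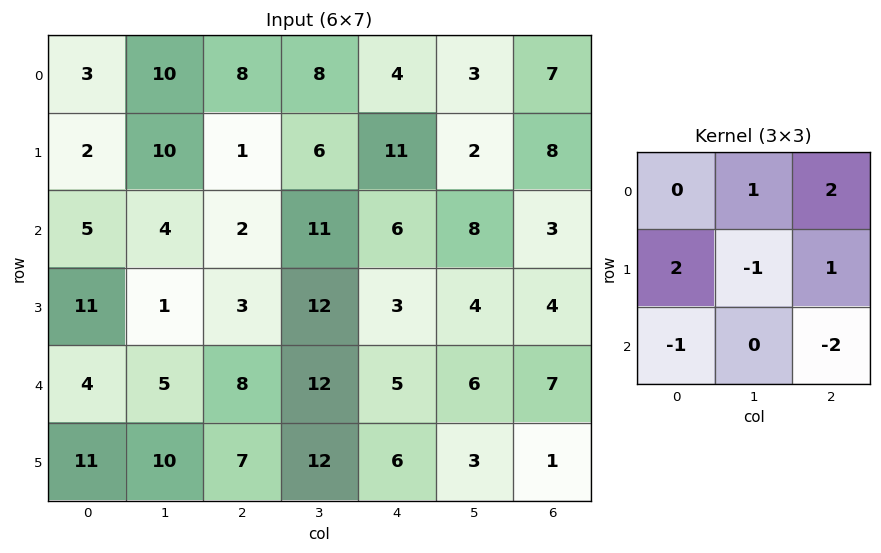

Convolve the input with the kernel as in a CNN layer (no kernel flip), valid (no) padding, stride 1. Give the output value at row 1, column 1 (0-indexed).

The receptive field on the input at this output position is [10 1 6 / 4 2 11 / 1 3 12]. Elementwise product with the kernel and sum: 1·1 + 6·2 + 4·2 + 2·-1 + 11·1 + 1·-1 + 12·-2.

5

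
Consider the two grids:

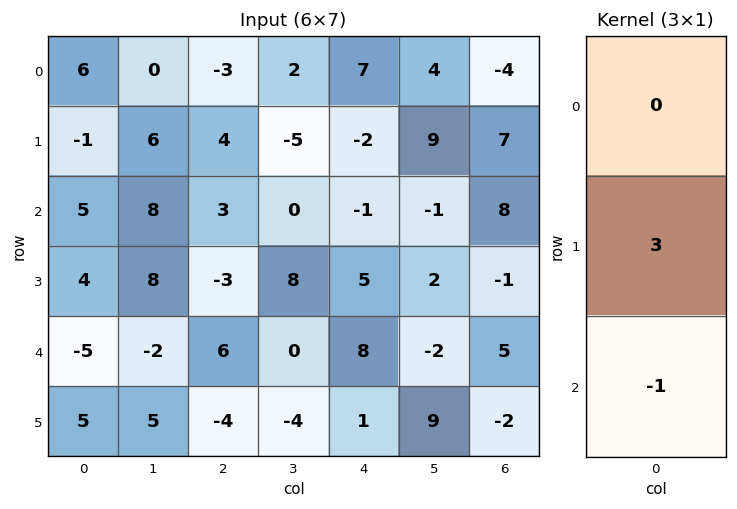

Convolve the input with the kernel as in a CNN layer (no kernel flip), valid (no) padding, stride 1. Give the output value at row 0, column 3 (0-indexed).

-15

The receptive field on the input at this output position is [2 / -5 / 0]. Elementwise product with the kernel and sum: -5·3 + 0·-1.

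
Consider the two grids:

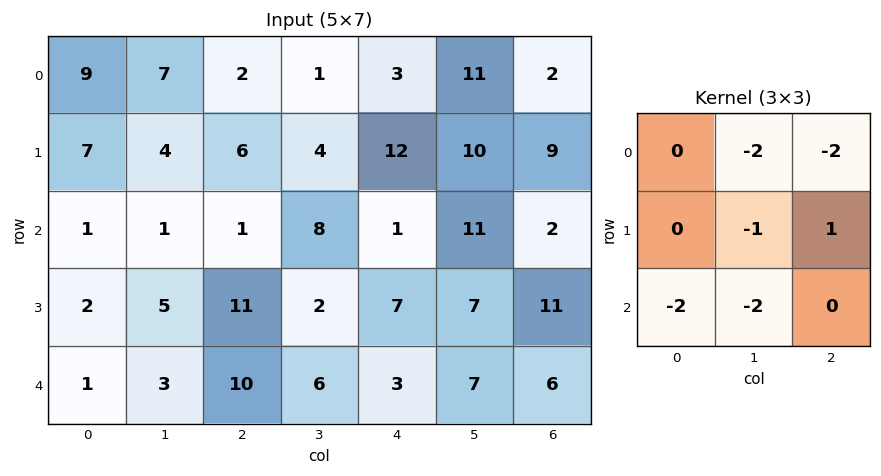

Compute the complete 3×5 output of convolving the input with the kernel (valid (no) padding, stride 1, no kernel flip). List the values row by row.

-20 -12 -18 -48 -51
-34 -45 -65 -52 -75
-6 -53 -45 -42 -42

Output[0,0]: The receptive field on the input at this output position is [9 7 2 / 7 4 6 / 1 1 1]. Elementwise product with the kernel and sum: 7·-2 + 2·-2 + 4·-1 + 6·1 + 1·-2 + 1·-2.
Output[0,1]: The receptive field on the input at this output position is [7 2 1 / 4 6 4 / 1 1 8]. Elementwise product with the kernel and sum: 2·-2 + 1·-2 + 6·-1 + 4·1 + 1·-2 + 1·-2.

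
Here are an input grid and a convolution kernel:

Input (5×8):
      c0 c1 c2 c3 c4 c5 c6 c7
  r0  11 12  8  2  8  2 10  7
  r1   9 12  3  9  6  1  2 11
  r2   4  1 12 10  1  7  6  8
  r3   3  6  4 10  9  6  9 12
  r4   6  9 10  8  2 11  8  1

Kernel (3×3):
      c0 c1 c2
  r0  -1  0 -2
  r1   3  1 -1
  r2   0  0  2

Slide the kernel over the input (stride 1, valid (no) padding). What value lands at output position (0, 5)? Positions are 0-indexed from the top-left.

-6

The receptive field on the input at this output position is [2 10 7 / 1 2 11 / 7 6 8]. Elementwise product with the kernel and sum: 2·-1 + 7·-2 + 1·3 + 2·1 + 11·-1 + 8·2.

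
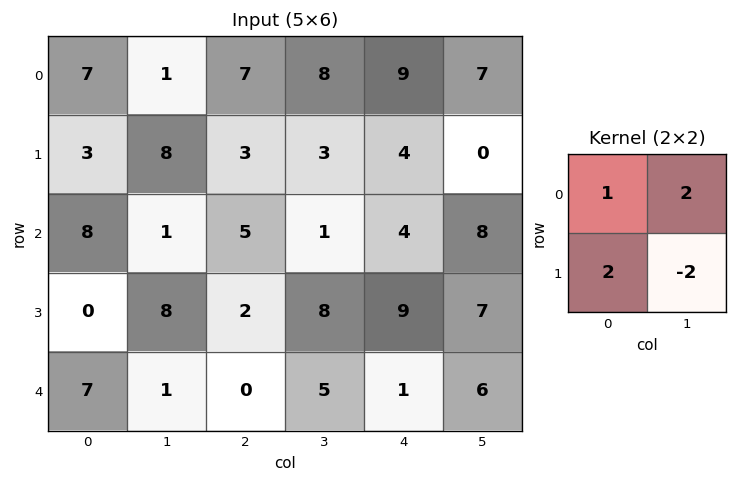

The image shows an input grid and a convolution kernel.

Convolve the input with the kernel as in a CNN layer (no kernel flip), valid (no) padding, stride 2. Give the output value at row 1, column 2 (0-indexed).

24

The receptive field on the input at this output position is [4 8 / 9 7]. Elementwise product with the kernel and sum: 4·1 + 8·2 + 9·2 + 7·-2.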